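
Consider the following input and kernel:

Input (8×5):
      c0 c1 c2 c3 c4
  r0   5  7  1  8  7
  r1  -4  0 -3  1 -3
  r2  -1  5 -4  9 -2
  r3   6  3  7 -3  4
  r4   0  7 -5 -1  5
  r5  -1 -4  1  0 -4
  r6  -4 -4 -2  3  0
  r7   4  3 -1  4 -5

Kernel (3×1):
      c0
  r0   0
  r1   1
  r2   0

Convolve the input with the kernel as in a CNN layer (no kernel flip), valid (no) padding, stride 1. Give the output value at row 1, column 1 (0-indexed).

5

The receptive field on the input at this output position is [0 / 5 / 3]. Elementwise product with the kernel and sum: 5·1.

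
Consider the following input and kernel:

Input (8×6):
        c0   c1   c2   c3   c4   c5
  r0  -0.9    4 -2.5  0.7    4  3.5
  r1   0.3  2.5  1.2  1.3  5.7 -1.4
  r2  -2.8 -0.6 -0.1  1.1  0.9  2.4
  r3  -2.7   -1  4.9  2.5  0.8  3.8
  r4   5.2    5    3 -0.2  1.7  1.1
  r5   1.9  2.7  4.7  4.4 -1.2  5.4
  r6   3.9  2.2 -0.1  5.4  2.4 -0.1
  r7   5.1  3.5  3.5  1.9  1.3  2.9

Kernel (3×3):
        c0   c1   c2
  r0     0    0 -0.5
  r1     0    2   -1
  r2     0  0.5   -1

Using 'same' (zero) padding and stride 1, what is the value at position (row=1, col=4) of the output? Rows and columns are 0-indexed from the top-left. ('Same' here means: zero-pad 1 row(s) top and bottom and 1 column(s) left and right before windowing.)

The receptive field on the zero-padded input at this output position is [0.7 4 3.5 / 1.3 5.7 -1.4 / 1.1 0.9 2.4]. Elementwise product with the kernel and sum: 3.5·-0.5 + 5.7·2 + -1.4·-1 + 0.9·0.5 + 2.4·-1.

9.1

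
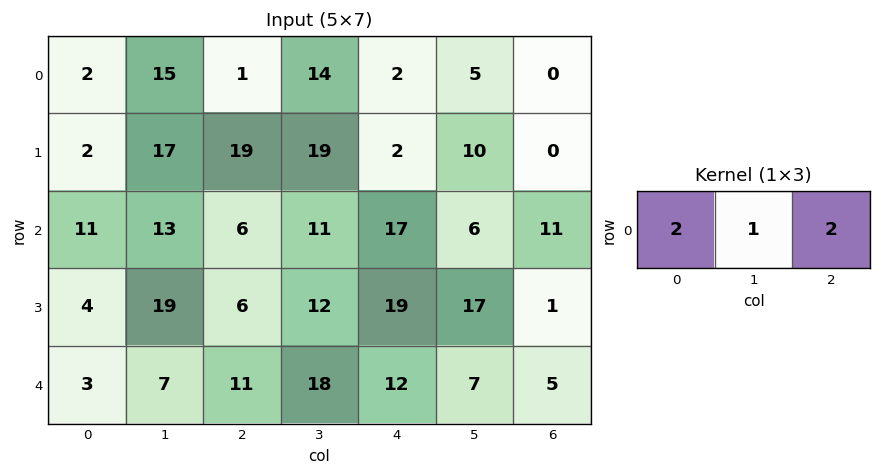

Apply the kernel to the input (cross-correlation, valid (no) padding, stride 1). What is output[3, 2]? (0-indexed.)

62

The receptive field on the input at this output position is [6 12 19]. Elementwise product with the kernel and sum: 6·2 + 12·1 + 19·2.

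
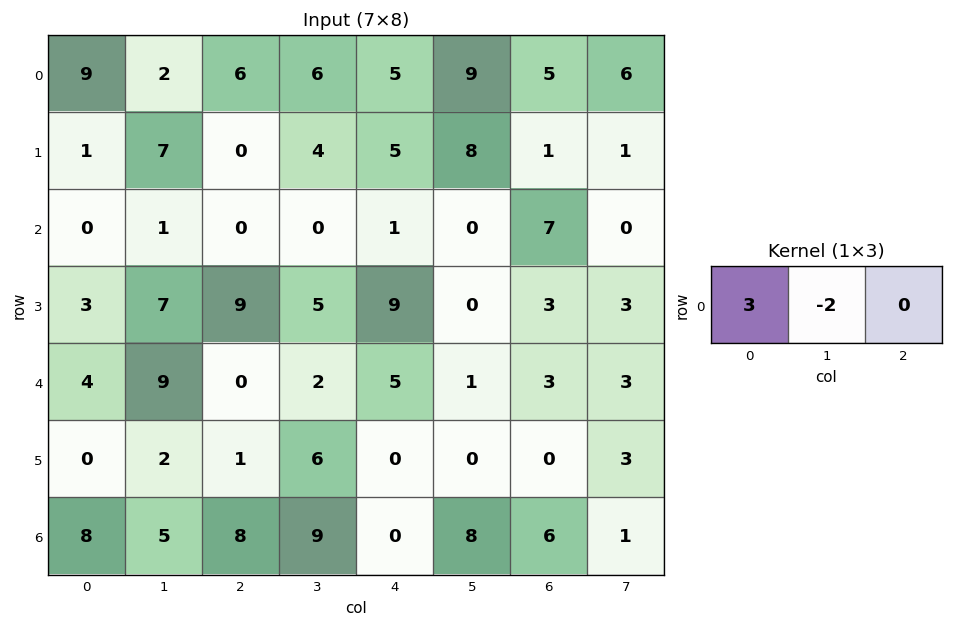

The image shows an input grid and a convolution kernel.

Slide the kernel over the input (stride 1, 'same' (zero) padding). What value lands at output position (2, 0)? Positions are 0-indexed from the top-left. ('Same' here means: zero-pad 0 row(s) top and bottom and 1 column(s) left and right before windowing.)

0

The receptive field on the zero-padded input at this output position is [0 0 1]. Elementwise product with the kernel and sum: 0·3 + 0·-2.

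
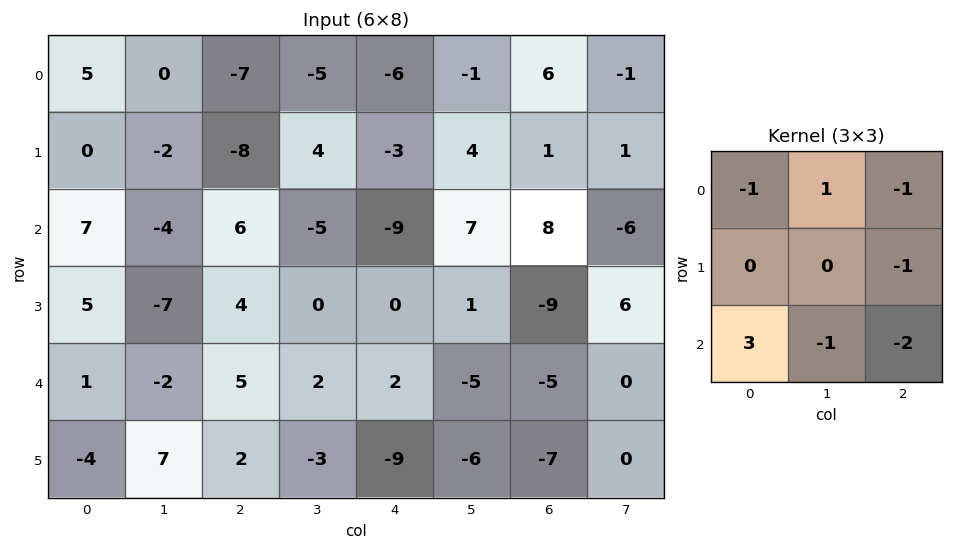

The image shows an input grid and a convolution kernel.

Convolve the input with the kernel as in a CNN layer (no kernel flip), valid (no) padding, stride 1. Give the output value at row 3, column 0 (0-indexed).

-44

The receptive field on the input at this output position is [5 -7 4 / 1 -2 5 / -4 7 2]. Elementwise product with the kernel and sum: 5·-1 + -7·1 + 4·-1 + 5·-1 + -4·3 + 7·-1 + 2·-2.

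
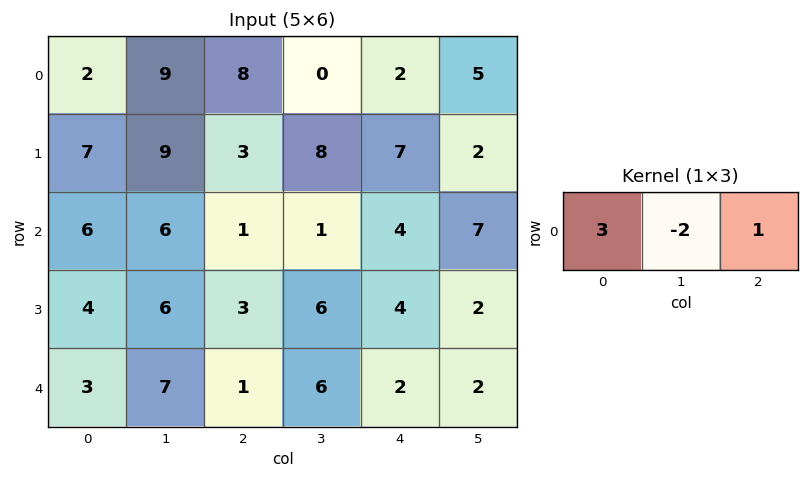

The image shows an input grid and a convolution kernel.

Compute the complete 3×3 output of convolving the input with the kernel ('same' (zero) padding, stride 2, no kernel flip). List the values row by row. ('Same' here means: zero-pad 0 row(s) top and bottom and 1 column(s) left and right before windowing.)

5 11 1
-6 17 2
1 25 16

Output[0,0]: The receptive field on the zero-padded input at this output position is [0 2 9]. Elementwise product with the kernel and sum: 0·3 + 2·-2 + 9·1.
Output[0,1]: The receptive field on the zero-padded input at this output position is [9 8 0]. Elementwise product with the kernel and sum: 9·3 + 8·-2 + 0·1.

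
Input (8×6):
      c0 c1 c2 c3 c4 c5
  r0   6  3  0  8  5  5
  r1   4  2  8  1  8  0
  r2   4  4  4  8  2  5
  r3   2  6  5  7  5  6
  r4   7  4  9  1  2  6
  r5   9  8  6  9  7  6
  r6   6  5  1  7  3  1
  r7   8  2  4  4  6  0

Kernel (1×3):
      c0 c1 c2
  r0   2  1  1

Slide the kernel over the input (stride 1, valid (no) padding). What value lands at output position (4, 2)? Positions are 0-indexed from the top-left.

21

The receptive field on the input at this output position is [9 1 2]. Elementwise product with the kernel and sum: 9·2 + 1·1 + 2·1.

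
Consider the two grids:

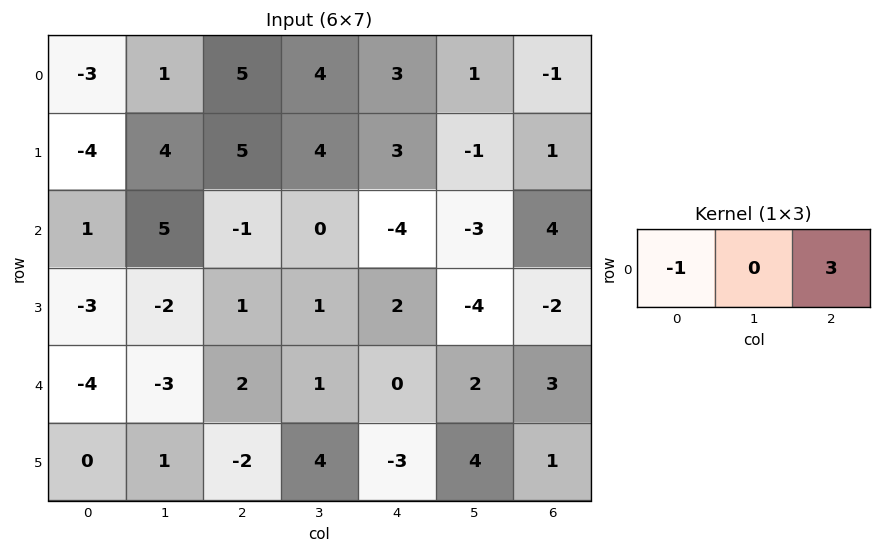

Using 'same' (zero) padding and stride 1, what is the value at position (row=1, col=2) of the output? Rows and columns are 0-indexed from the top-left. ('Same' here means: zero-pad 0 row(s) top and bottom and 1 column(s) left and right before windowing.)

The receptive field on the zero-padded input at this output position is [4 5 4]. Elementwise product with the kernel and sum: 4·-1 + 4·3.

8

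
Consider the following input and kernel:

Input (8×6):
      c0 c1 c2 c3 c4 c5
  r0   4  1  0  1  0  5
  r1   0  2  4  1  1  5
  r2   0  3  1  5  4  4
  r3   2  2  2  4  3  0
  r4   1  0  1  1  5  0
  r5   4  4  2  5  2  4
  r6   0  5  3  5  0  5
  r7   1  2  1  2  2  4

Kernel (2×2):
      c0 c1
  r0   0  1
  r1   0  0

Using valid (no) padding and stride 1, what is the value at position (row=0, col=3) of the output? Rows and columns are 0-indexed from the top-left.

0

The receptive field on the input at this output position is [1 0 / 1 1]. Elementwise product with the kernel and sum: 0·1.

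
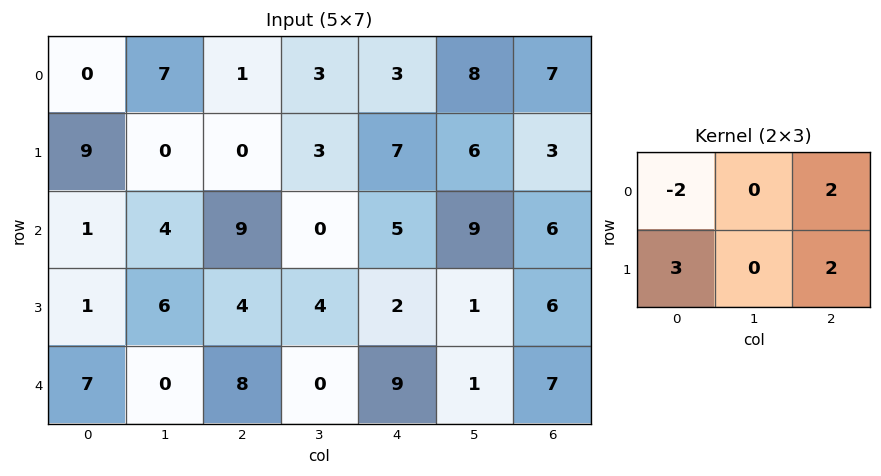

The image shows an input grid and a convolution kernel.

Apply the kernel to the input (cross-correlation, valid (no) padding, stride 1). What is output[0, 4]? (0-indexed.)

The receptive field on the input at this output position is [3 8 7 / 7 6 3]. Elementwise product with the kernel and sum: 3·-2 + 7·2 + 7·3 + 3·2.

35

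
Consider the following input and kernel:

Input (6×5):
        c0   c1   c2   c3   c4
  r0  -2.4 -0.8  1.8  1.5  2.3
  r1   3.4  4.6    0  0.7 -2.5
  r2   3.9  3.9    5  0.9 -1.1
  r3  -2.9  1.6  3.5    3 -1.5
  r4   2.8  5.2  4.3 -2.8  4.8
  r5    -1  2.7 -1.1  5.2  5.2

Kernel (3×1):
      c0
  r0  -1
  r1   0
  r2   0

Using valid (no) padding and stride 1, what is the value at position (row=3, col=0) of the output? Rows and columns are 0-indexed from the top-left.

2.9

The receptive field on the input at this output position is [-2.9 / 2.8 / -1]. Elementwise product with the kernel and sum: -2.9·-1.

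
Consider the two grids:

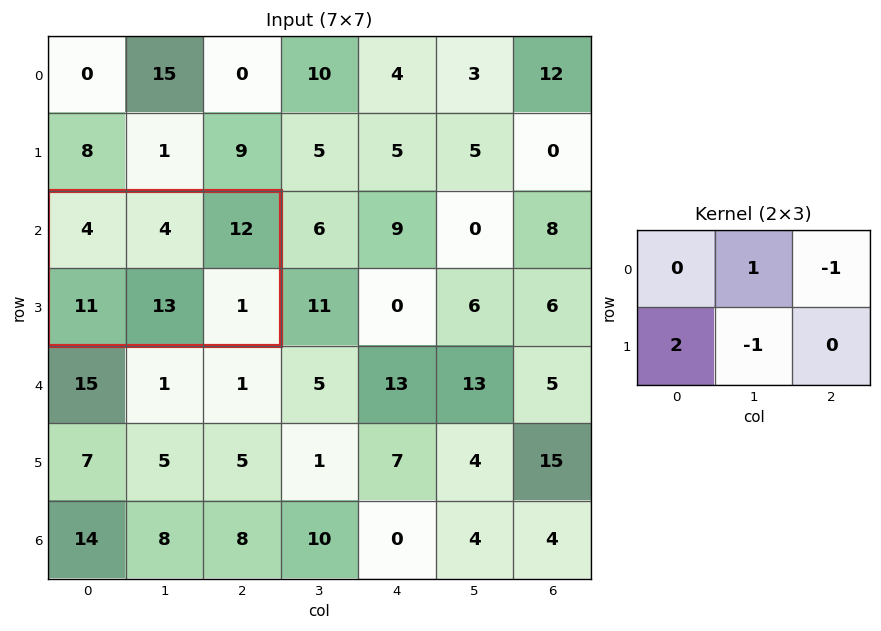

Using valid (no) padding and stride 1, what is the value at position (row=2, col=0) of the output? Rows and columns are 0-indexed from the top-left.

The receptive field on the input at this output position is [4 4 12 / 11 13 1]. Elementwise product with the kernel and sum: 4·1 + 12·-1 + 11·2 + 13·-1.

1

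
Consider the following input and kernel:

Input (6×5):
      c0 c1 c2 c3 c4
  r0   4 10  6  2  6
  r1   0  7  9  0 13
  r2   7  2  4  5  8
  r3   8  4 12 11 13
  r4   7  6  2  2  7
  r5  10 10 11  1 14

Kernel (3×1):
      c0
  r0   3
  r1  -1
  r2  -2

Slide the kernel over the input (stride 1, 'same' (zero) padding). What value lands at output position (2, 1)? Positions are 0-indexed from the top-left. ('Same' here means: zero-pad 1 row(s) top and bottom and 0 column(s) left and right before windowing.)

The receptive field on the zero-padded input at this output position is [7 / 2 / 4]. Elementwise product with the kernel and sum: 7·3 + 2·-1 + 4·-2.

11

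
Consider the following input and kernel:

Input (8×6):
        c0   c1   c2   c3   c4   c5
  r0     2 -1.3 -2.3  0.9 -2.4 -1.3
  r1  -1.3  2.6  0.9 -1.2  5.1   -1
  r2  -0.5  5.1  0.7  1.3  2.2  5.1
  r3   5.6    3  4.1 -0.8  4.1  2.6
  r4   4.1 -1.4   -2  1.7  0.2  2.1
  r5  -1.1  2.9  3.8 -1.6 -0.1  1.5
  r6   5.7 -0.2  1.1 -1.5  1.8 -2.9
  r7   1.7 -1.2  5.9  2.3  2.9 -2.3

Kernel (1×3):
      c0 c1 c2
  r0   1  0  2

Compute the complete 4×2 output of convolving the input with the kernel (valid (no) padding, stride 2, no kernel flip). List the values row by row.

Output[0,0]: The receptive field on the input at this output position is [2 -1.3 -2.3]. Elementwise product with the kernel and sum: 2·1 + -2.3·2.
Output[0,1]: The receptive field on the input at this output position is [-2.3 0.9 -2.4]. Elementwise product with the kernel and sum: -2.3·1 + -2.4·2.

-2.6 -7.1
0.9 5.1
0.1 -1.6
7.9 4.7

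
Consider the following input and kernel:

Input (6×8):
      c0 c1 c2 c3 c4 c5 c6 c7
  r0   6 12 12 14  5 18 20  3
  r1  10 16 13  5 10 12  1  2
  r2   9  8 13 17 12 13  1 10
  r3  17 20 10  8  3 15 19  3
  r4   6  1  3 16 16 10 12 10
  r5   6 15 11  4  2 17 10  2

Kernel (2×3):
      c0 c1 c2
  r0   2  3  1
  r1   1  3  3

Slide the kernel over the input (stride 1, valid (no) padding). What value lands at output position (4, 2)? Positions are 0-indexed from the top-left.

99

The receptive field on the input at this output position is [3 16 16 / 11 4 2]. Elementwise product with the kernel and sum: 3·2 + 16·3 + 16·1 + 11·1 + 4·3 + 2·3.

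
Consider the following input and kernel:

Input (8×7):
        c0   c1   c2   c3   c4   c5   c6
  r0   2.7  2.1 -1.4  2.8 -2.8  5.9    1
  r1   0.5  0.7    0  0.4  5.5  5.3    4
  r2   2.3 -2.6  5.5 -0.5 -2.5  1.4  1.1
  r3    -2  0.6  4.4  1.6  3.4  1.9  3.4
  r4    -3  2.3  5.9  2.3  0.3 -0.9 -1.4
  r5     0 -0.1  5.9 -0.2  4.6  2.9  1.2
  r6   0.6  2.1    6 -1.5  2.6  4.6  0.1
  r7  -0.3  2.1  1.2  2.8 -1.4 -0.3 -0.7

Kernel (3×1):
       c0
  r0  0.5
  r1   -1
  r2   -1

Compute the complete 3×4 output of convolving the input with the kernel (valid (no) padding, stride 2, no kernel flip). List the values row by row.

Output[0,0]: The receptive field on the input at this output position is [2.7 / 0.5 / 2.3]. Elementwise product with the kernel and sum: 2.7·0.5 + 0.5·-1 + 2.3·-1.

-1.45 -6.2 -4.4 -4.6
6.15 -7.55 -4.95 -1.45
-2.1 -8.95 -7.05 -2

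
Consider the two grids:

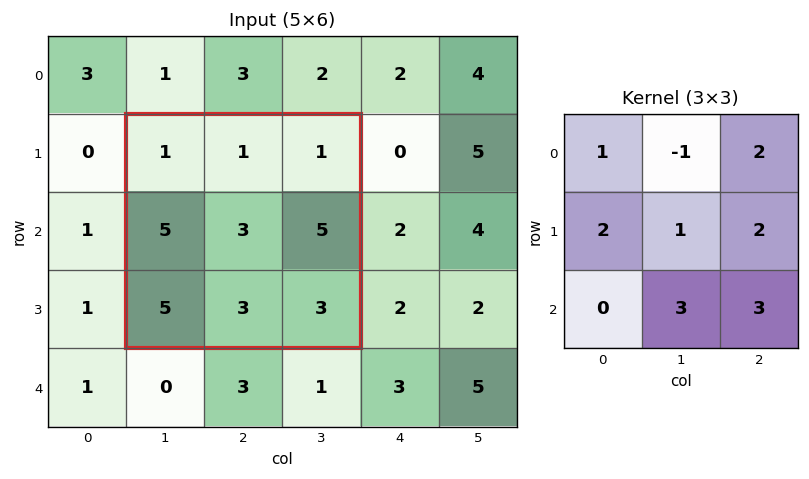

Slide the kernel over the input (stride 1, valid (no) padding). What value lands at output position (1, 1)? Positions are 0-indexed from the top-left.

43

The receptive field on the input at this output position is [1 1 1 / 5 3 5 / 5 3 3]. Elementwise product with the kernel and sum: 1·1 + 1·-1 + 1·2 + 5·2 + 3·1 + 5·2 + 3·3 + 3·3.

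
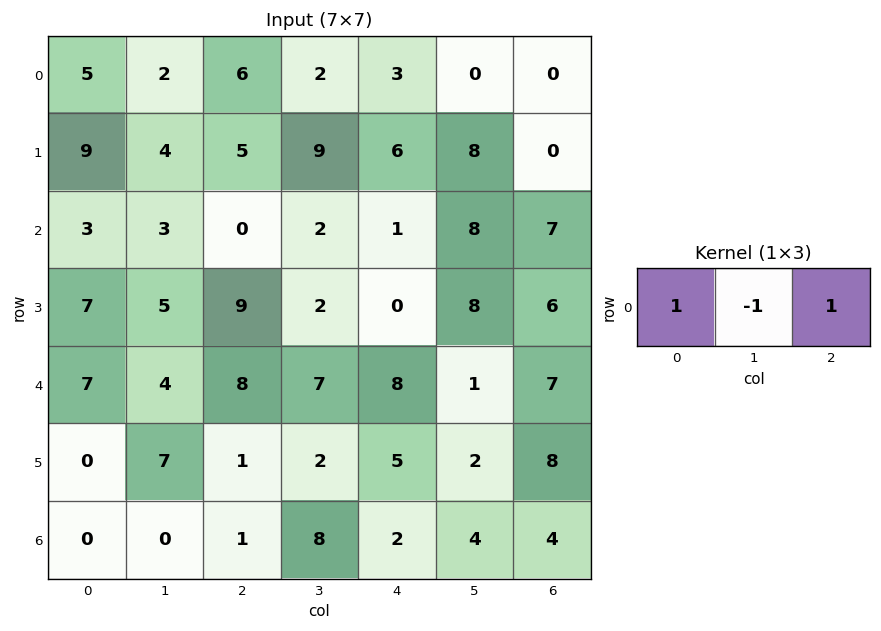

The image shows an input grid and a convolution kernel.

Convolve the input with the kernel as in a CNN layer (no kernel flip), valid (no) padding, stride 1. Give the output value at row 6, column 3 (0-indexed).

The receptive field on the input at this output position is [8 2 4]. Elementwise product with the kernel and sum: 8·1 + 2·-1 + 4·1.

10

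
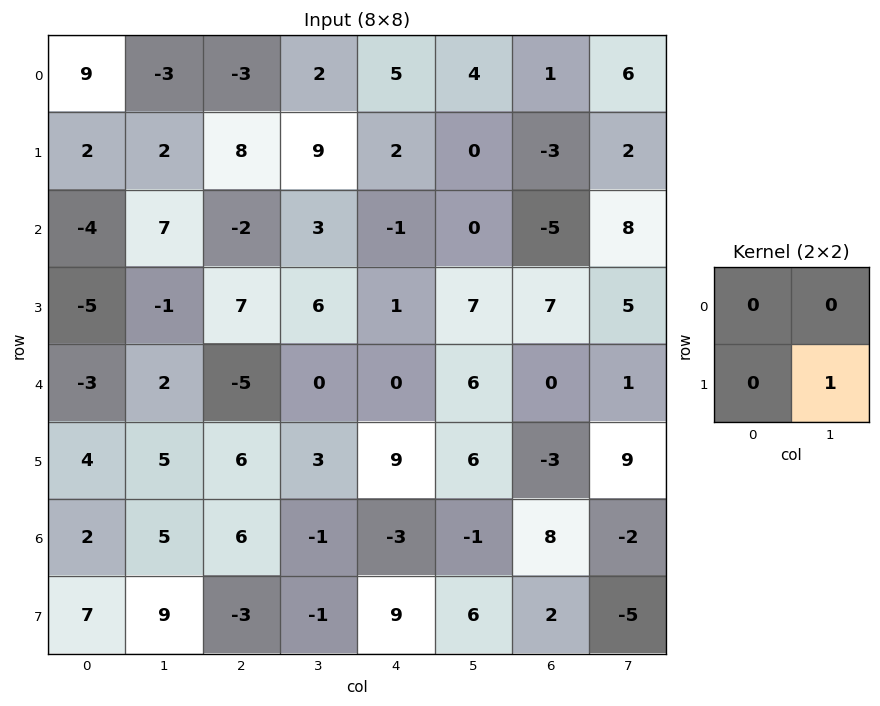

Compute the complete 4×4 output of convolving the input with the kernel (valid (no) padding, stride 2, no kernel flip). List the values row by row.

2 9 0 2
-1 6 7 5
5 3 6 9
9 -1 6 -5

Output[0,0]: The receptive field on the input at this output position is [9 -3 / 2 2]. Elementwise product with the kernel and sum: 2·1.
Output[0,1]: The receptive field on the input at this output position is [-3 2 / 8 9]. Elementwise product with the kernel and sum: 9·1.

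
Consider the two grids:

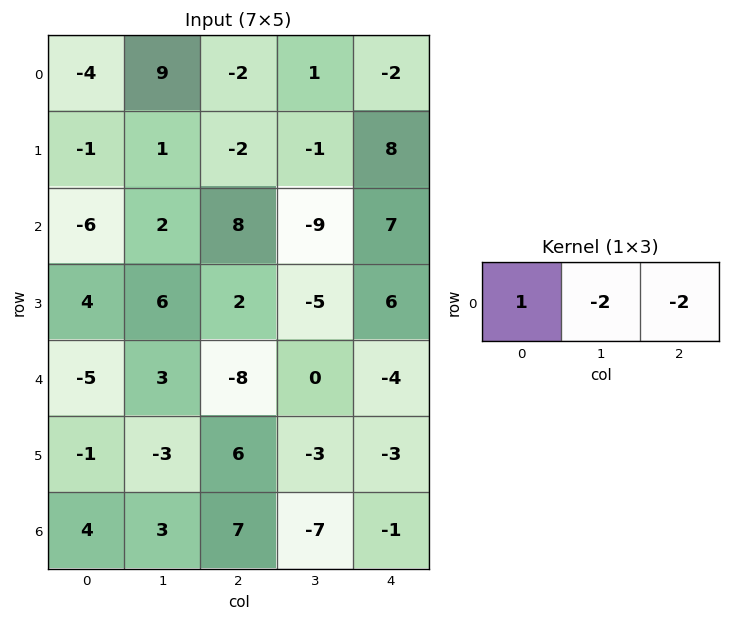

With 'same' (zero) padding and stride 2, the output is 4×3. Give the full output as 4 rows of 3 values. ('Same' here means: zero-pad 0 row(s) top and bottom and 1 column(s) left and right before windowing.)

Output[0,0]: The receptive field on the zero-padded input at this output position is [0 -4 9]. Elementwise product with the kernel and sum: 0·1 + -4·-2 + 9·-2.
Output[0,1]: The receptive field on the zero-padded input at this output position is [9 -2 1]. Elementwise product with the kernel and sum: 9·1 + -2·-2 + 1·-2.

-10 11 5
8 4 -23
4 19 8
-14 3 -5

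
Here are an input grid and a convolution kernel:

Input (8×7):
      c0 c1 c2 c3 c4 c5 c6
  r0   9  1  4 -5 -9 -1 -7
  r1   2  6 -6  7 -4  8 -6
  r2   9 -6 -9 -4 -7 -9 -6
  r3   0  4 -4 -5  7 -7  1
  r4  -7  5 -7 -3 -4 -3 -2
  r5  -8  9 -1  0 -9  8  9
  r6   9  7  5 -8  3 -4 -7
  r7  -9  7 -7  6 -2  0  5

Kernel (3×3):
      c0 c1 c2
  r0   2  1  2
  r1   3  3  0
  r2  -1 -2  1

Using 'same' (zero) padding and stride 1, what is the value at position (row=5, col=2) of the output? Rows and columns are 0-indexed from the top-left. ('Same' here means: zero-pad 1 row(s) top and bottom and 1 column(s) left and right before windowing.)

The receptive field on the zero-padded input at this output position is [5 -7 -3 / 9 -1 0 / 7 5 -8]. Elementwise product with the kernel and sum: 5·2 + -7·1 + -3·2 + 9·3 + -1·3 + 7·-1 + 5·-2 + -8·1.

-4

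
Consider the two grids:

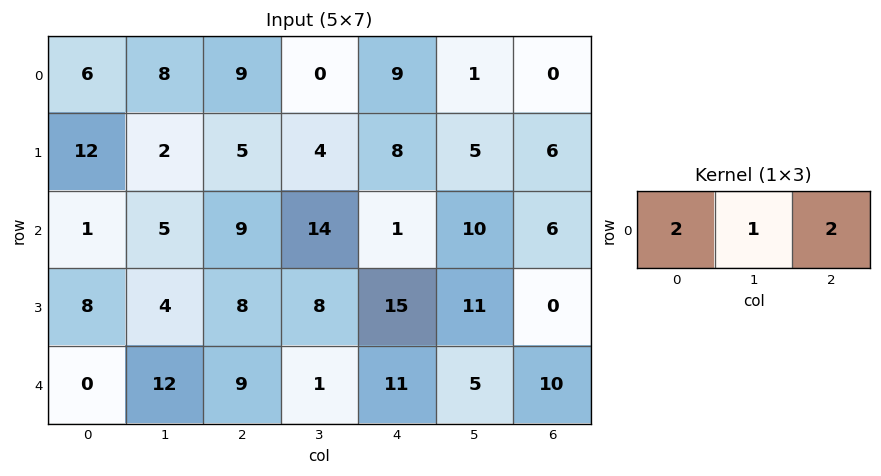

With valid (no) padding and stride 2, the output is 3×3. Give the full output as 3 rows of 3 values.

38 36 19
25 34 24
30 41 47

Output[0,0]: The receptive field on the input at this output position is [6 8 9]. Elementwise product with the kernel and sum: 6·2 + 8·1 + 9·2.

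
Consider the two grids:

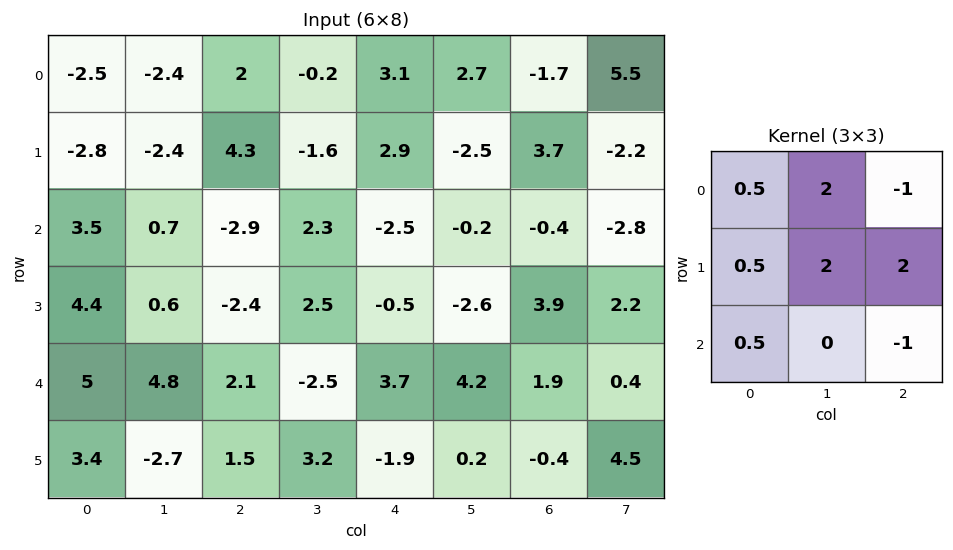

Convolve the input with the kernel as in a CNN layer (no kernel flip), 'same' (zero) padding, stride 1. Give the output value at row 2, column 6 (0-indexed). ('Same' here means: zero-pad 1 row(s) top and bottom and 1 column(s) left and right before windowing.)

The receptive field on the zero-padded input at this output position is [-2.5 3.7 -2.2 / -0.2 -0.4 -2.8 / -2.6 3.9 2.2]. Elementwise product with the kernel and sum: -2.5·0.5 + 3.7·2 + -2.2·-1 + -0.2·0.5 + -0.4·2 + -2.8·2 + -2.6·0.5 + 2.2·-1.

-1.65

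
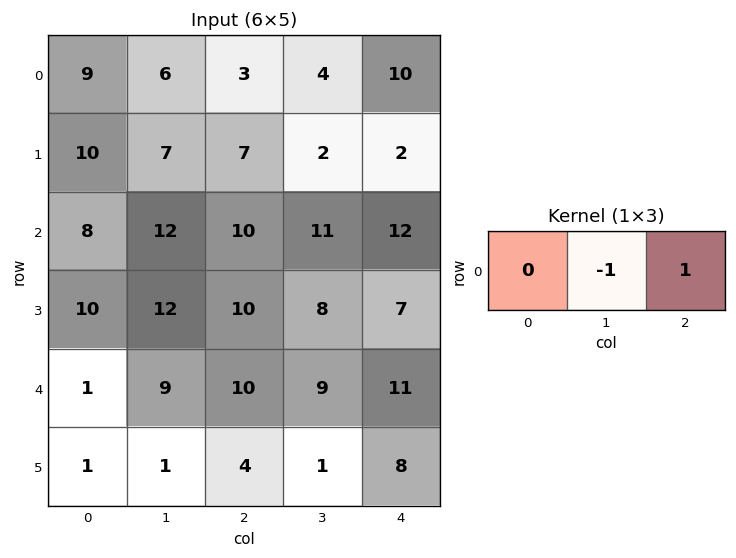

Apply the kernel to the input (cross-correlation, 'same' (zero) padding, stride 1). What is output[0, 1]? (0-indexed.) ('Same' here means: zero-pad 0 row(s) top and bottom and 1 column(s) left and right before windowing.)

-3

The receptive field on the zero-padded input at this output position is [9 6 3]. Elementwise product with the kernel and sum: 6·-1 + 3·1.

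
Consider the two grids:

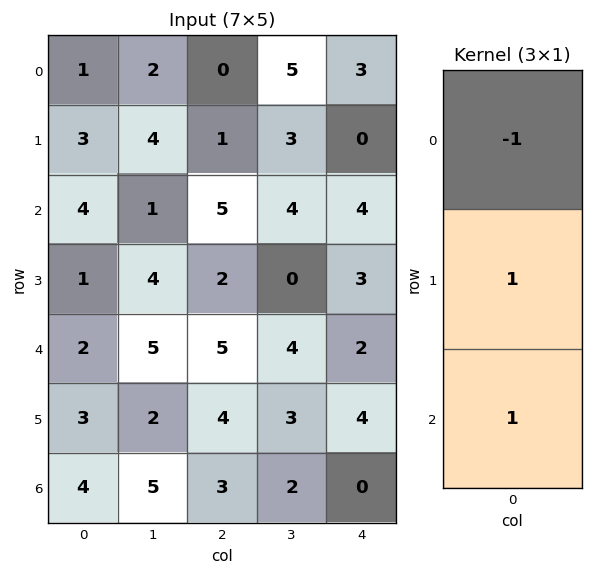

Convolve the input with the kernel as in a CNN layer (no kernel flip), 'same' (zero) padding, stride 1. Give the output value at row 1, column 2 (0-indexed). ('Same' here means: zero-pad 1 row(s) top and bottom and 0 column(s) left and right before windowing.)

6

The receptive field on the zero-padded input at this output position is [0 / 1 / 5]. Elementwise product with the kernel and sum: 0·-1 + 1·1 + 5·1.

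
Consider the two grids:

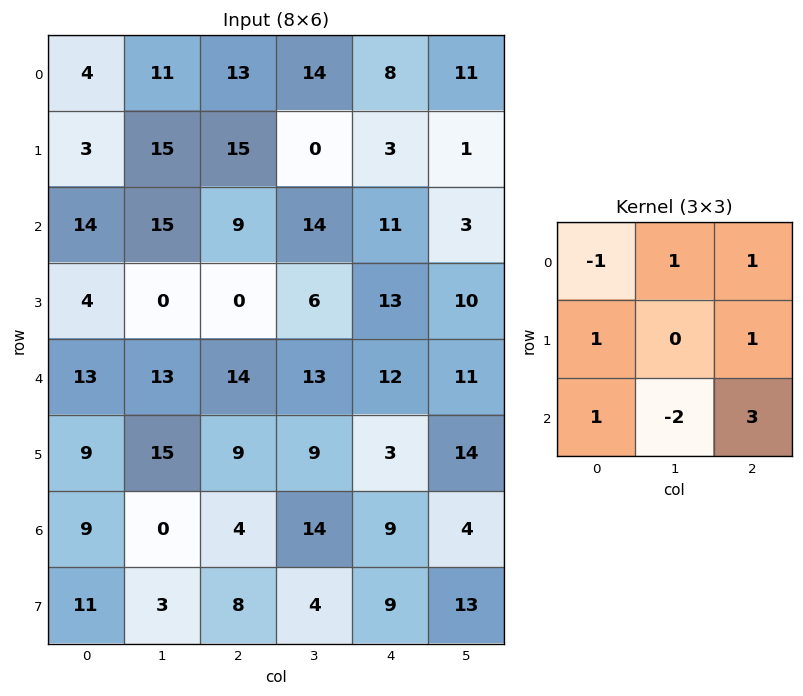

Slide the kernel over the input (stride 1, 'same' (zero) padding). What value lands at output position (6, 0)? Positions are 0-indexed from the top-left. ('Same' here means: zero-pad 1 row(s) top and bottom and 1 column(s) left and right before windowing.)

11

The receptive field on the zero-padded input at this output position is [0 9 15 / 0 9 0 / 0 11 3]. Elementwise product with the kernel and sum: 0·-1 + 9·1 + 15·1 + 0·1 + 0·1 + 0·1 + 11·-2 + 3·3.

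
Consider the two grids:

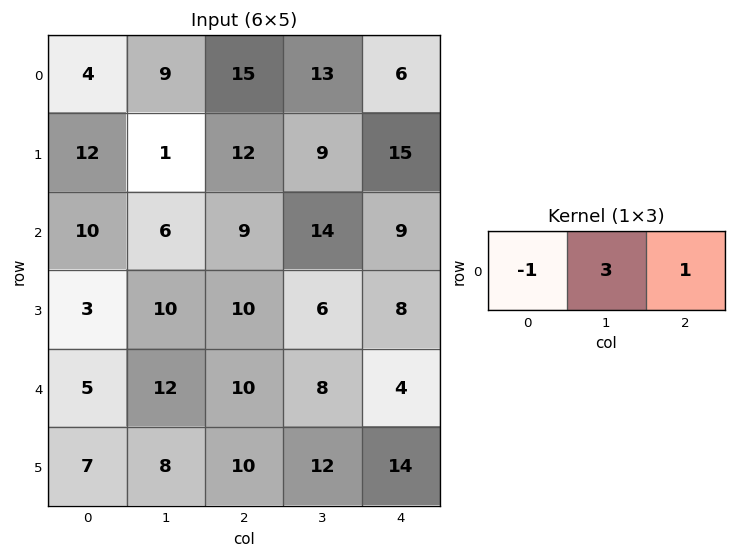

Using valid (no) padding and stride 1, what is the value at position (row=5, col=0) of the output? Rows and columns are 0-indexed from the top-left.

The receptive field on the input at this output position is [7 8 10]. Elementwise product with the kernel and sum: 7·-1 + 8·3 + 10·1.

27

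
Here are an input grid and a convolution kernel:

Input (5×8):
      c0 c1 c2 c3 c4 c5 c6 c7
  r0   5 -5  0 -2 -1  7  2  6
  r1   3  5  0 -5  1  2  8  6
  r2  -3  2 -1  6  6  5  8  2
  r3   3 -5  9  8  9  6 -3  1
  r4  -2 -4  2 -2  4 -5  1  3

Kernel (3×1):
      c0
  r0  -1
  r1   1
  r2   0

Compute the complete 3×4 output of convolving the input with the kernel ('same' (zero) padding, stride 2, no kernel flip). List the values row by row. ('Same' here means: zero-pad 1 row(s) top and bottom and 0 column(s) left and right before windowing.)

5 0 -1 2
-6 -1 5 0
-5 -7 -5 4

Output[0,0]: The receptive field on the zero-padded input at this output position is [0 / 5 / 3]. Elementwise product with the kernel and sum: 0·-1 + 5·1.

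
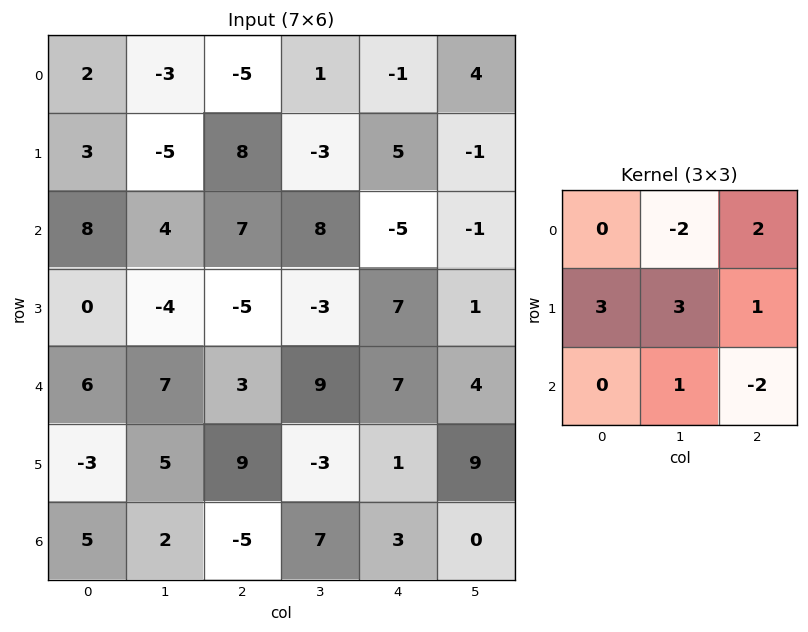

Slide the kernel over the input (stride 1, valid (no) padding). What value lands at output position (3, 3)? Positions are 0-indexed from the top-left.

23

The receptive field on the input at this output position is [-3 7 1 / 9 7 4 / -3 1 9]. Elementwise product with the kernel and sum: 7·-2 + 1·2 + 9·3 + 7·3 + 4·1 + 1·1 + 9·-2.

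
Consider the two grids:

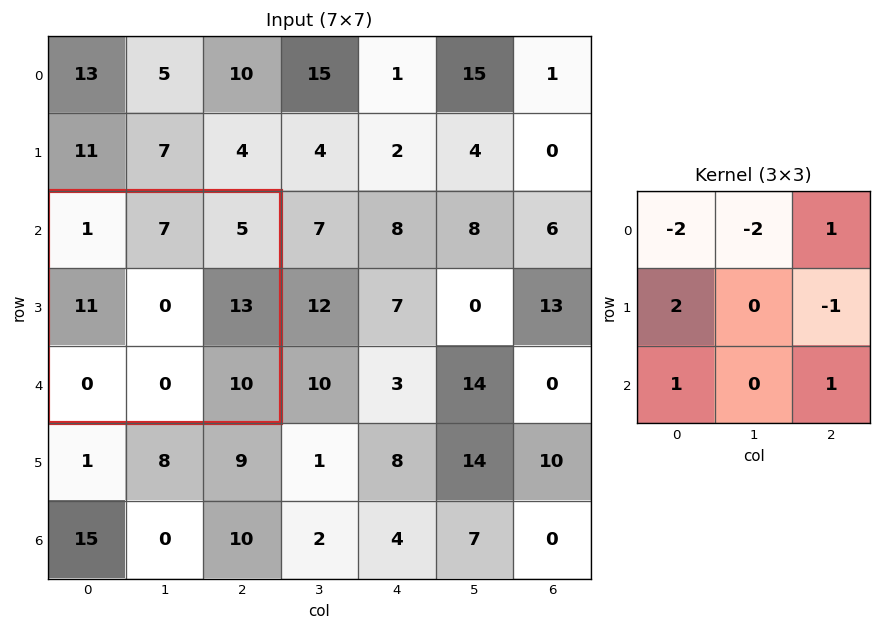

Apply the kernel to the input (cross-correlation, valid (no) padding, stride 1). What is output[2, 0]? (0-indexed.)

8

The receptive field on the input at this output position is [1 7 5 / 11 0 13 / 0 0 10]. Elementwise product with the kernel and sum: 1·-2 + 7·-2 + 5·1 + 11·2 + 13·-1 + 0·1 + 10·1.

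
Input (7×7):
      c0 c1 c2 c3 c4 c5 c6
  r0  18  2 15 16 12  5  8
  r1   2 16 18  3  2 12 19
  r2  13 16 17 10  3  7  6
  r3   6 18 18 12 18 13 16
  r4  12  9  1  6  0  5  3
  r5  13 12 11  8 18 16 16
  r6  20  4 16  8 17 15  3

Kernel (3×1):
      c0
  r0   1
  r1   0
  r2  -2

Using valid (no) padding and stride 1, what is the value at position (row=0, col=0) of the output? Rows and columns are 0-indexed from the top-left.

The receptive field on the input at this output position is [18 / 2 / 13]. Elementwise product with the kernel and sum: 18·1 + 13·-2.

-8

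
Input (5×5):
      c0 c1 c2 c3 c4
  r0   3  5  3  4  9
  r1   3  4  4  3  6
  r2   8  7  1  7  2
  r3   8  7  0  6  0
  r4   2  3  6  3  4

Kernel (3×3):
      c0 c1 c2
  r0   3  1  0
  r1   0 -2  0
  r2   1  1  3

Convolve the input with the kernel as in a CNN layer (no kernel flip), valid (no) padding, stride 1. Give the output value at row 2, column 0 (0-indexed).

40

The receptive field on the input at this output position is [8 7 1 / 8 7 0 / 2 3 6]. Elementwise product with the kernel and sum: 8·3 + 7·1 + 7·-2 + 2·1 + 3·1 + 6·3.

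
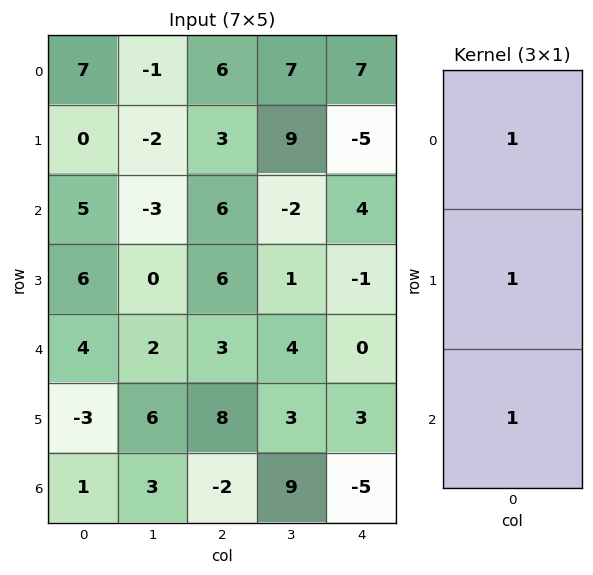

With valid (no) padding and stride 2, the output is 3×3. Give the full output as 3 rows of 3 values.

Output[0,0]: The receptive field on the input at this output position is [7 / 0 / 5]. Elementwise product with the kernel and sum: 7·1 + 0·1 + 5·1.
Output[0,1]: The receptive field on the input at this output position is [6 / 3 / 6]. Elementwise product with the kernel and sum: 6·1 + 3·1 + 6·1.

12 15 6
15 15 3
2 9 -2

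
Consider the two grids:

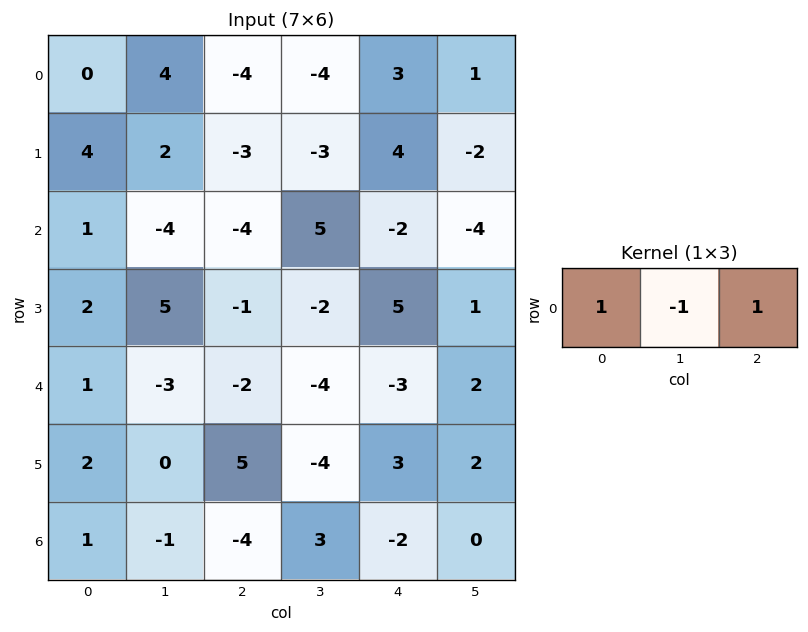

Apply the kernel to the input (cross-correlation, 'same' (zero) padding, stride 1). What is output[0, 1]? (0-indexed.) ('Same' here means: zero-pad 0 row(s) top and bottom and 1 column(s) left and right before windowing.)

-8

The receptive field on the zero-padded input at this output position is [0 4 -4]. Elementwise product with the kernel and sum: 0·1 + 4·-1 + -4·1.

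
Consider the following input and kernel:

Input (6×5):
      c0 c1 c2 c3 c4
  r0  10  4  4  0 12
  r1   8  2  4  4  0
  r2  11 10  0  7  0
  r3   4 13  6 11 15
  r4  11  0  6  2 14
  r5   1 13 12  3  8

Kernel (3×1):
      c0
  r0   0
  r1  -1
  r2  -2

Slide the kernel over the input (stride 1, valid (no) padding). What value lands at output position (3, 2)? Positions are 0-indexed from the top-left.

The receptive field on the input at this output position is [6 / 6 / 12]. Elementwise product with the kernel and sum: 6·-1 + 12·-2.

-30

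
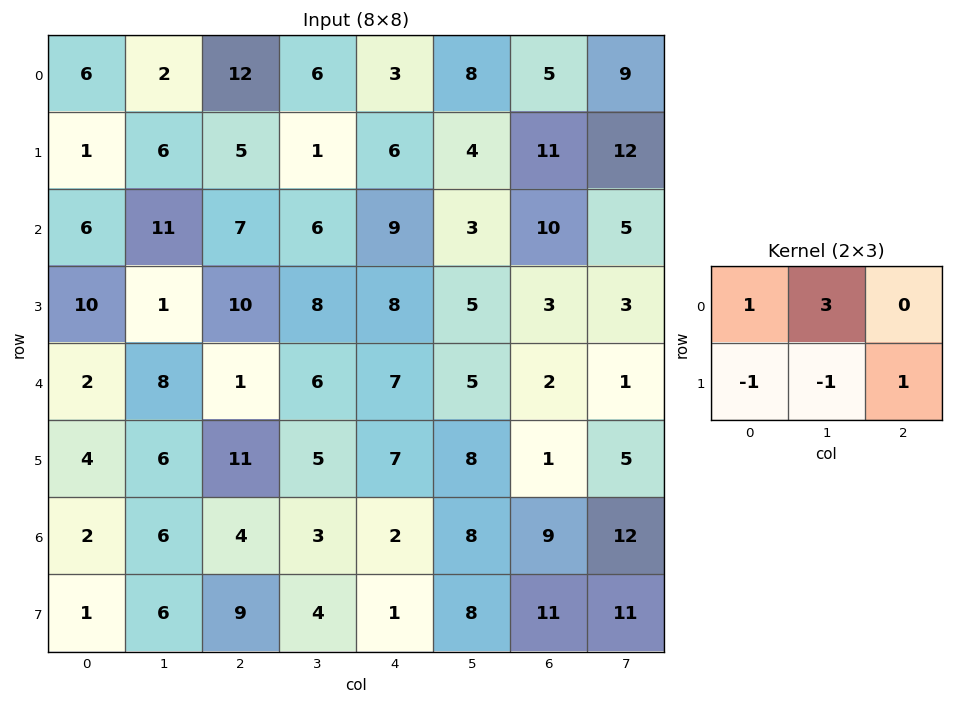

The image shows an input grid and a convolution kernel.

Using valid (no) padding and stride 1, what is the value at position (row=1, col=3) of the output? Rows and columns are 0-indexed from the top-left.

The receptive field on the input at this output position is [1 6 4 / 6 9 3]. Elementwise product with the kernel and sum: 1·1 + 6·3 + 6·-1 + 9·-1 + 3·1.

7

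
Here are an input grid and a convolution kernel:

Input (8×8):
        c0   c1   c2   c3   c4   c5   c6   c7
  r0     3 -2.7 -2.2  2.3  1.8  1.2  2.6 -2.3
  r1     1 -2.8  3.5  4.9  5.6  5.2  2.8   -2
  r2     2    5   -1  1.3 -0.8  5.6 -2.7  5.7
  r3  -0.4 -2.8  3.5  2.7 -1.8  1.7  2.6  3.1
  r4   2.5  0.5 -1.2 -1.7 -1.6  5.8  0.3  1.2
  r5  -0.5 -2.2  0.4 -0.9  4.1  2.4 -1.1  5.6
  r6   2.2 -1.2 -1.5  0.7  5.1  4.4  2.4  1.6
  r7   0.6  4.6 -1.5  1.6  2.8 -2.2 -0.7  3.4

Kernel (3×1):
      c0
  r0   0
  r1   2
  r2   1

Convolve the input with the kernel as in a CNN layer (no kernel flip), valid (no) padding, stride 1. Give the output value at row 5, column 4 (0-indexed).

13

The receptive field on the input at this output position is [4.1 / 5.1 / 2.8]. Elementwise product with the kernel and sum: 5.1·2 + 2.8·1.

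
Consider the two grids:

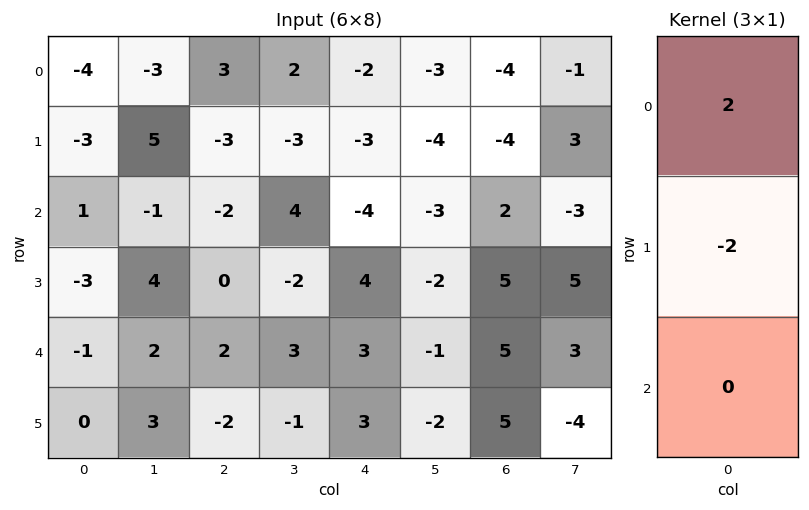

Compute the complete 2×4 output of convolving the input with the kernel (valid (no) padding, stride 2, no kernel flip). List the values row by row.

Output[0,0]: The receptive field on the input at this output position is [-4 / -3 / 1]. Elementwise product with the kernel and sum: -4·2 + -3·-2.

-2 12 2 0
8 -4 -16 -6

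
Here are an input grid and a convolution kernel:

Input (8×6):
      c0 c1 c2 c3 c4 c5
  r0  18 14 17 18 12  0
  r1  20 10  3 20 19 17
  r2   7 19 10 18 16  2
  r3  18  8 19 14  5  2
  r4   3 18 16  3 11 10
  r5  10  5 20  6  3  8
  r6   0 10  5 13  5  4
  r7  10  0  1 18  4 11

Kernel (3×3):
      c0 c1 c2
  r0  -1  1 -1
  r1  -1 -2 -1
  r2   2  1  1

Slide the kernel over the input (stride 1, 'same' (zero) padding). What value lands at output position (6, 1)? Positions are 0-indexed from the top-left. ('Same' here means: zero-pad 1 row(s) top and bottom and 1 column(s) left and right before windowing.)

-29

The receptive field on the zero-padded input at this output position is [10 5 20 / 0 10 5 / 10 0 1]. Elementwise product with the kernel and sum: 10·-1 + 5·1 + 20·-1 + 0·-1 + 10·-2 + 5·-1 + 10·2 + 0·1 + 1·1.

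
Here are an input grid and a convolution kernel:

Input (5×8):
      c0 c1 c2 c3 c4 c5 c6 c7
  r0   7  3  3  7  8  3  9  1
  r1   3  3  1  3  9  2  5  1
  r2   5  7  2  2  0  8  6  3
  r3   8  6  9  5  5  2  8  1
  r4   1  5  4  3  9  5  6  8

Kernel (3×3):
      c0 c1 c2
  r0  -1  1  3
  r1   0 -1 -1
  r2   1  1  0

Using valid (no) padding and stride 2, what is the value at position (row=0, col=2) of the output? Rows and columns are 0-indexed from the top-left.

23

The receptive field on the input at this output position is [8 3 9 / 9 2 5 / 0 8 6]. Elementwise product with the kernel and sum: 8·-1 + 3·1 + 9·3 + 2·-1 + 5·-1 + 0·1 + 8·1.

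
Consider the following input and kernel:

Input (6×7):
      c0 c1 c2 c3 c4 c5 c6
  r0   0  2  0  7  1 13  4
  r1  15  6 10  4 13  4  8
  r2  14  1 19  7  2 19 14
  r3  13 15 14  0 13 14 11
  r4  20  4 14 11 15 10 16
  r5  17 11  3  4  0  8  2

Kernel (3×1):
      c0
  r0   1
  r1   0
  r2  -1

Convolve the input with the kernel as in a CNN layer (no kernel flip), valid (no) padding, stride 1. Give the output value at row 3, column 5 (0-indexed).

6

The receptive field on the input at this output position is [14 / 10 / 8]. Elementwise product with the kernel and sum: 14·1 + 8·-1.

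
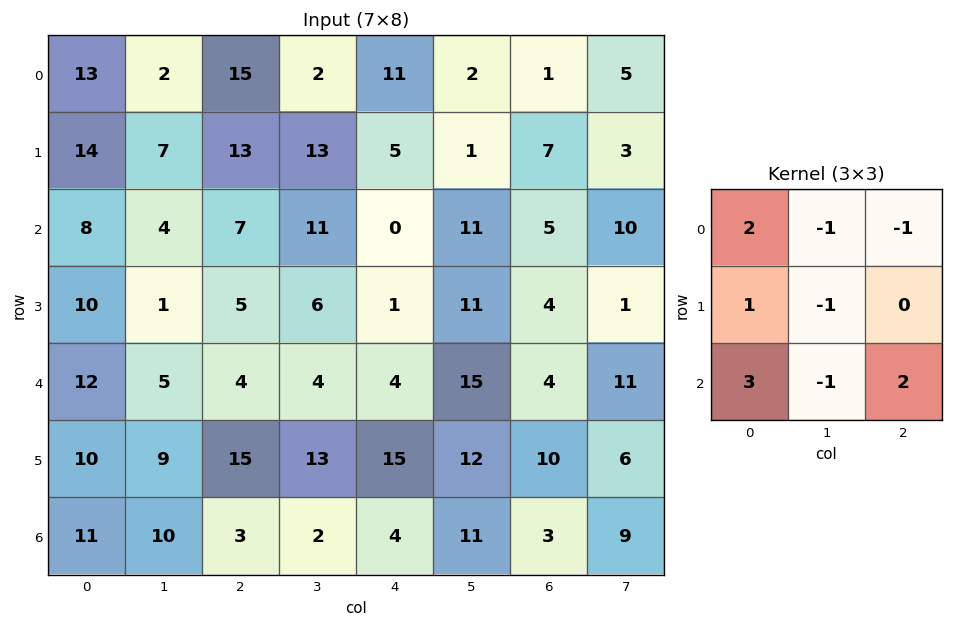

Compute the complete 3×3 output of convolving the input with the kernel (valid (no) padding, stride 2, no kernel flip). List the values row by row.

Output[0,0]: The receptive field on the input at this output position is [13 2 15 / 14 7 13 / 8 4 7]. Elementwise product with the kernel and sum: 13·2 + 2·-1 + 15·-1 + 14·1 + 7·-1 + 8·3 + 4·-1 + 7·2.

50 27 22
53 18 -21
45 17 -1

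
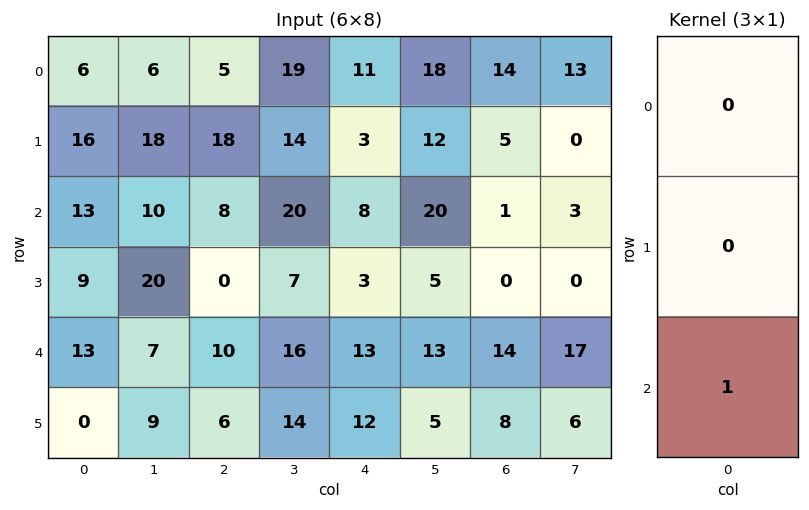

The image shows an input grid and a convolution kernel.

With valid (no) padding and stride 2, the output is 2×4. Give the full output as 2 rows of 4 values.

13 8 8 1
13 10 13 14

Output[0,0]: The receptive field on the input at this output position is [6 / 16 / 13]. Elementwise product with the kernel and sum: 13·1.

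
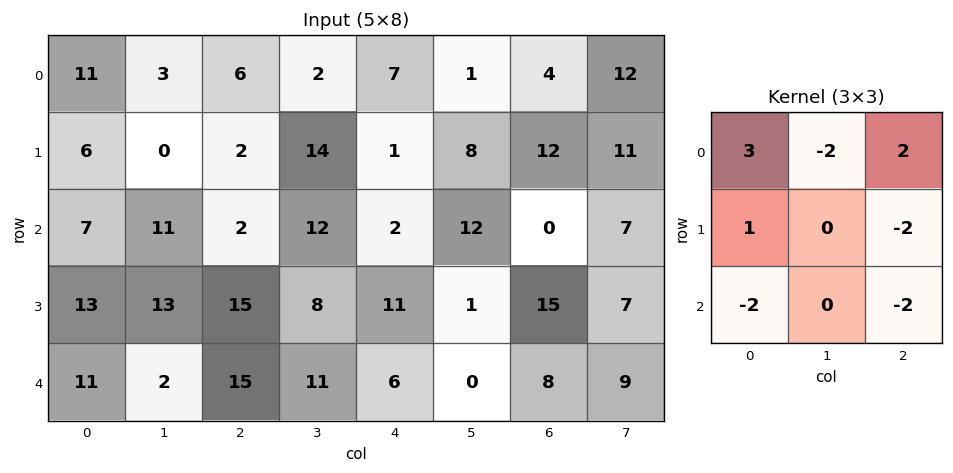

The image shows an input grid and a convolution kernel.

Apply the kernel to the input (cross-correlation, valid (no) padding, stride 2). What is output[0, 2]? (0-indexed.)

0

The receptive field on the input at this output position is [7 1 4 / 1 8 12 / 2 12 0]. Elementwise product with the kernel and sum: 7·3 + 1·-2 + 4·2 + 1·1 + 12·-2 + 2·-2 + 0·-2.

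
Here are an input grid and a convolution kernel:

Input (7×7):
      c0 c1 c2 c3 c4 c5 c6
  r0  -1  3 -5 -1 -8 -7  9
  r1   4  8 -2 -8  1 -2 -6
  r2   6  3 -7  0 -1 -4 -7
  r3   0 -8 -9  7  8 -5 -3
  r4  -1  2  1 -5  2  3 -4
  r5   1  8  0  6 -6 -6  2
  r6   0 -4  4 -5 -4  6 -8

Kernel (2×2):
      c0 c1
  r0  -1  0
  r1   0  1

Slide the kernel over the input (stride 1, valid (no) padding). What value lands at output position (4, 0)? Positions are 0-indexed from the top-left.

The receptive field on the input at this output position is [-1 2 / 1 8]. Elementwise product with the kernel and sum: -1·-1 + 8·1.

9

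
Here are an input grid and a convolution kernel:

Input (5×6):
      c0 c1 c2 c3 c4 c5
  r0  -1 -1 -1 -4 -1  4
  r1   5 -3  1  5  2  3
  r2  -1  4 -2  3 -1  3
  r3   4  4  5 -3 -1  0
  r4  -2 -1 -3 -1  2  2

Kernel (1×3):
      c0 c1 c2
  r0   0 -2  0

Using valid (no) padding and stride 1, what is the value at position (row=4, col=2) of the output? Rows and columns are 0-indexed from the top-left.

2

The receptive field on the input at this output position is [-3 -1 2]. Elementwise product with the kernel and sum: -1·-2.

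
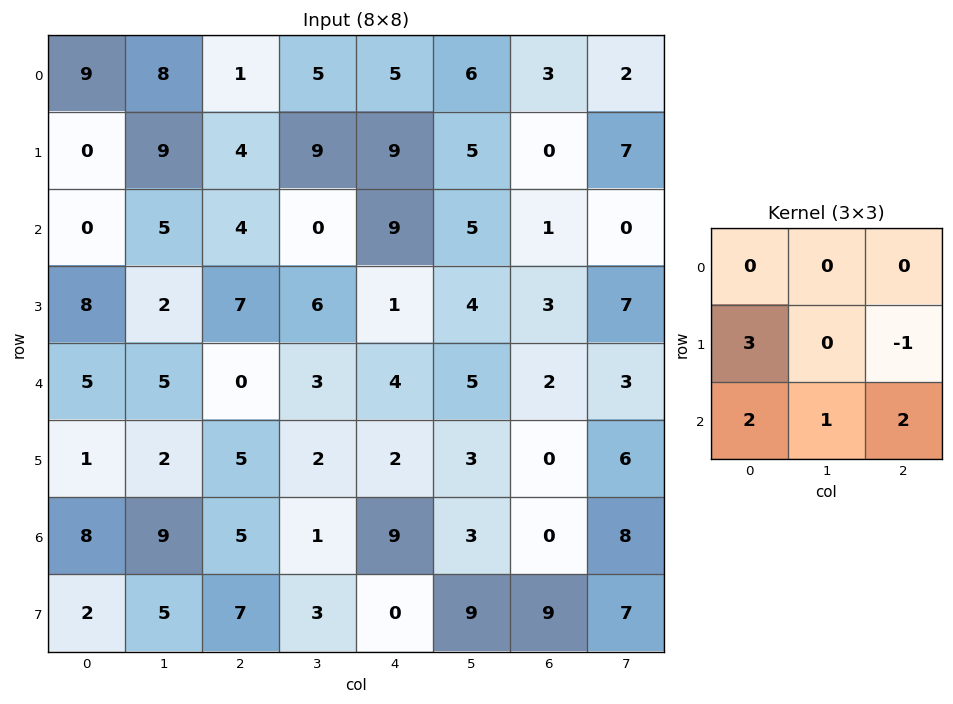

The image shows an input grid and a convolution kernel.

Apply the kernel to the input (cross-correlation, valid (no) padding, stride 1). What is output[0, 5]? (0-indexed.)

19

The receptive field on the input at this output position is [6 3 2 / 5 0 7 / 5 1 0]. Elementwise product with the kernel and sum: 5·3 + 7·-1 + 5·2 + 1·1 + 0·2.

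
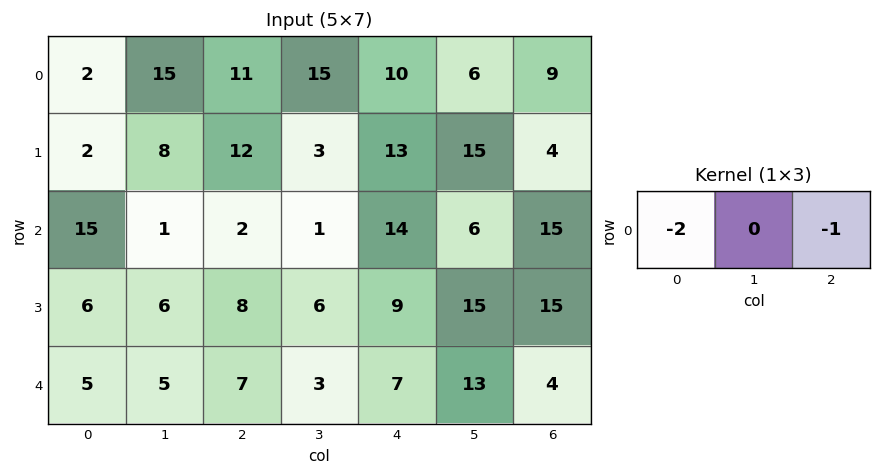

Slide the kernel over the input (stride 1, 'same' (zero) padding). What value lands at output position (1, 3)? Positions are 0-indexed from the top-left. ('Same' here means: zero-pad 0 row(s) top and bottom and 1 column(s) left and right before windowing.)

-37

The receptive field on the zero-padded input at this output position is [12 3 13]. Elementwise product with the kernel and sum: 12·-2 + 13·-1.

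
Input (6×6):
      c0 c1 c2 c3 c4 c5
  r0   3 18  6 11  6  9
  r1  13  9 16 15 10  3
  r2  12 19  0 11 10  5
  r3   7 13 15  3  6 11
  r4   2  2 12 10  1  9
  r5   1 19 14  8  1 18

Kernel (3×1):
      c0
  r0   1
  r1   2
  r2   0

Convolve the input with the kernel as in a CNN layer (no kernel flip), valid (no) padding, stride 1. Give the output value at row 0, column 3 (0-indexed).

The receptive field on the input at this output position is [11 / 15 / 11]. Elementwise product with the kernel and sum: 11·1 + 15·2.

41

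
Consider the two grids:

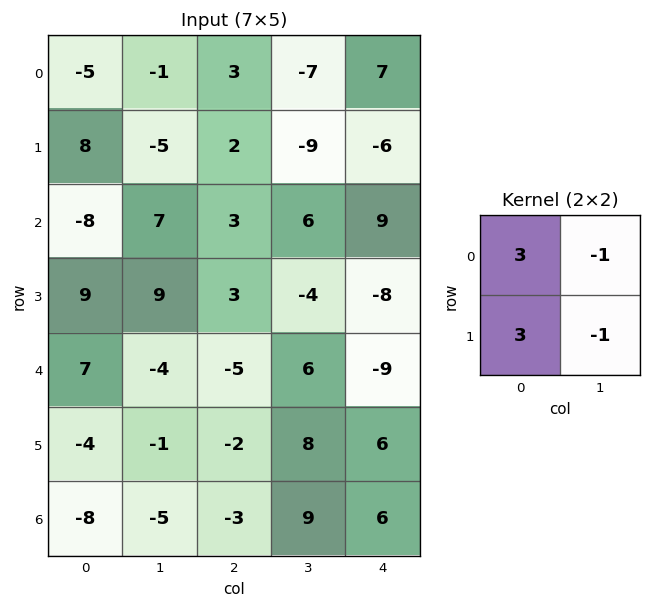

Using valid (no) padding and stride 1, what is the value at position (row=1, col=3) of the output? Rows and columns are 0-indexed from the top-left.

-12

The receptive field on the input at this output position is [-9 -6 / 6 9]. Elementwise product with the kernel and sum: -9·3 + -6·-1 + 6·3 + 9·-1.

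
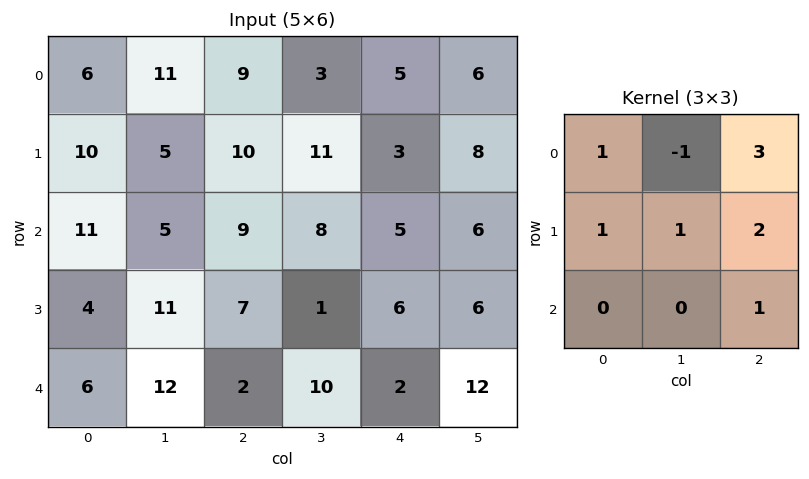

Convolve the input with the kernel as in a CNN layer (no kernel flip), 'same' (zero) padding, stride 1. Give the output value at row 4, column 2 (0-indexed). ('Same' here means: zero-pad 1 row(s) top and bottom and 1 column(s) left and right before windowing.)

41

The receptive field on the zero-padded input at this output position is [11 7 1 / 12 2 10 / 0 0 0]. Elementwise product with the kernel and sum: 11·1 + 7·-1 + 1·3 + 12·1 + 2·1 + 10·2 + 0·1.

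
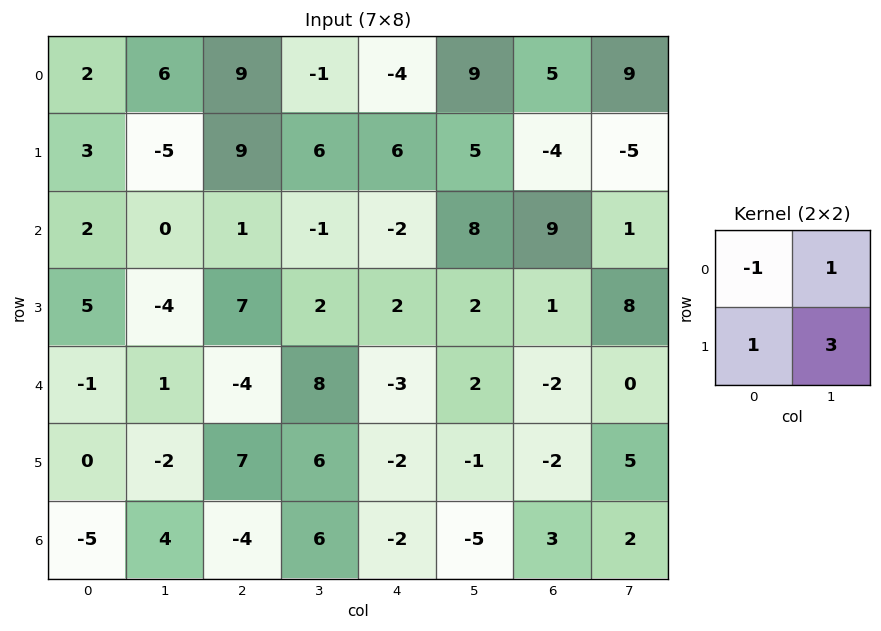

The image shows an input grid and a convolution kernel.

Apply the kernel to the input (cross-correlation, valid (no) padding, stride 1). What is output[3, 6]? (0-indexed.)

5

The receptive field on the input at this output position is [1 8 / -2 0]. Elementwise product with the kernel and sum: 1·-1 + 8·1 + -2·1 + 0·3.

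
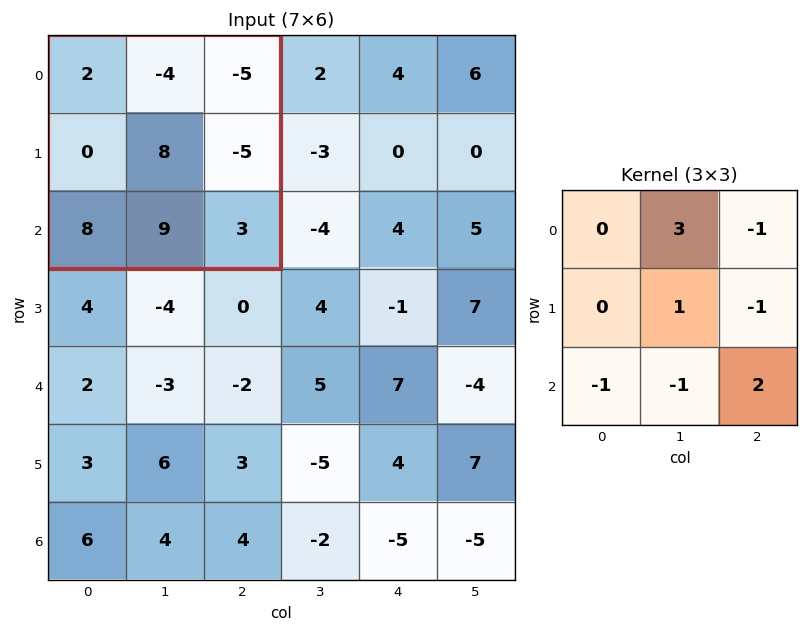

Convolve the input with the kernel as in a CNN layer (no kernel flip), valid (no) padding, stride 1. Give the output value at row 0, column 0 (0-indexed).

The receptive field on the input at this output position is [2 -4 -5 / 0 8 -5 / 8 9 3]. Elementwise product with the kernel and sum: -4·3 + -5·-1 + 8·1 + -5·-1 + 8·-1 + 9·-1 + 3·2.

-5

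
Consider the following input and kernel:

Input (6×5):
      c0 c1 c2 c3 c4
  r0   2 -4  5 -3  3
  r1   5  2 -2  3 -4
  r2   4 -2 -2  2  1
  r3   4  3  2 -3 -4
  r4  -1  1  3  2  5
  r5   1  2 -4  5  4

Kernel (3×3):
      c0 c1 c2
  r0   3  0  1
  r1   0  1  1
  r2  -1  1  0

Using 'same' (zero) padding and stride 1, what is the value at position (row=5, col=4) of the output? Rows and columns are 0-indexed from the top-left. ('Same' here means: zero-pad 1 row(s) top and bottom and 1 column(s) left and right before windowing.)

10

The receptive field on the zero-padded input at this output position is [2 5 0 / 5 4 0 / 0 0 0]. Elementwise product with the kernel and sum: 2·3 + 0·1 + 4·1 + 0·1 + 0·-1 + 0·1.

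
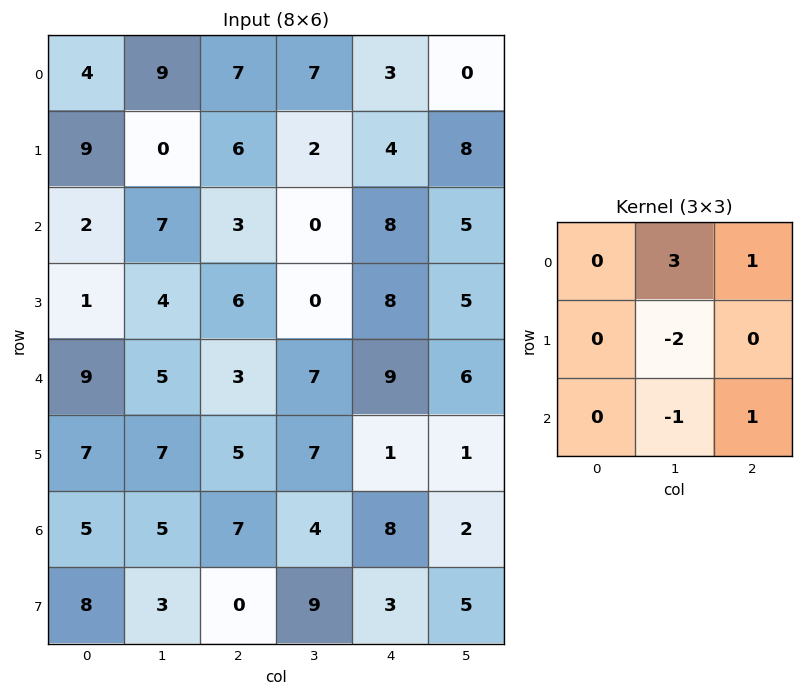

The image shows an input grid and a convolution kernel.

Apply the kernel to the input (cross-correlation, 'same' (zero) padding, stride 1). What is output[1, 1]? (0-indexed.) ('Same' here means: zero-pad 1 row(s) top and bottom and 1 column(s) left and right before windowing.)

The receptive field on the zero-padded input at this output position is [4 9 7 / 9 0 6 / 2 7 3]. Elementwise product with the kernel and sum: 9·3 + 7·1 + 0·-2 + 7·-1 + 3·1.

30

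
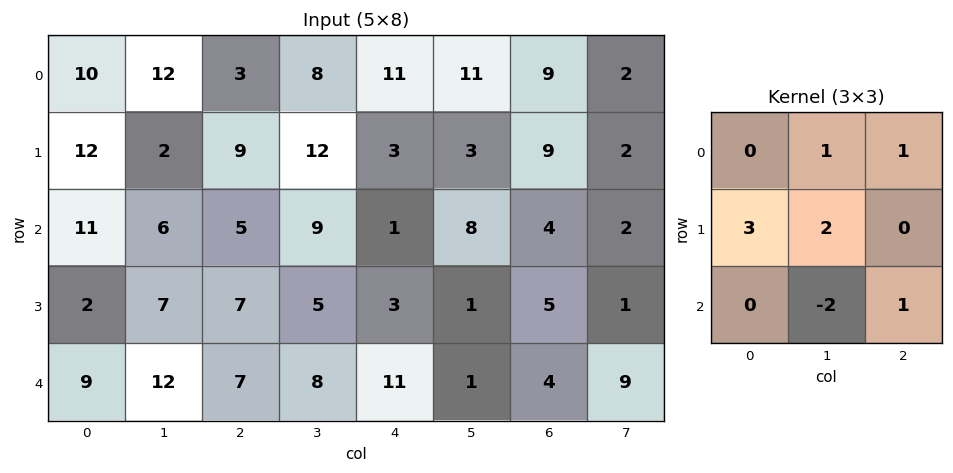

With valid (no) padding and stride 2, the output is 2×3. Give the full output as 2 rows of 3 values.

48 53 23
14 36 25

Output[0,0]: The receptive field on the input at this output position is [10 12 3 / 12 2 9 / 11 6 5]. Elementwise product with the kernel and sum: 12·1 + 3·1 + 12·3 + 2·2 + 6·-2 + 5·1.
Output[0,1]: The receptive field on the input at this output position is [3 8 11 / 9 12 3 / 5 9 1]. Elementwise product with the kernel and sum: 8·1 + 11·1 + 9·3 + 12·2 + 9·-2 + 1·1.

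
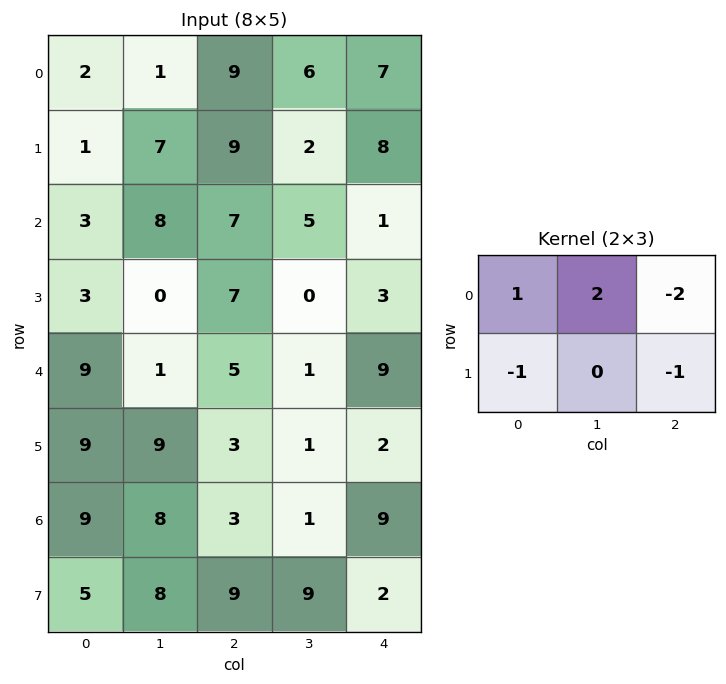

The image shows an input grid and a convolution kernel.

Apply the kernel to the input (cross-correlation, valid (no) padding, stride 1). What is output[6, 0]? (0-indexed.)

The receptive field on the input at this output position is [9 8 3 / 5 8 9]. Elementwise product with the kernel and sum: 9·1 + 8·2 + 3·-2 + 5·-1 + 9·-1.

5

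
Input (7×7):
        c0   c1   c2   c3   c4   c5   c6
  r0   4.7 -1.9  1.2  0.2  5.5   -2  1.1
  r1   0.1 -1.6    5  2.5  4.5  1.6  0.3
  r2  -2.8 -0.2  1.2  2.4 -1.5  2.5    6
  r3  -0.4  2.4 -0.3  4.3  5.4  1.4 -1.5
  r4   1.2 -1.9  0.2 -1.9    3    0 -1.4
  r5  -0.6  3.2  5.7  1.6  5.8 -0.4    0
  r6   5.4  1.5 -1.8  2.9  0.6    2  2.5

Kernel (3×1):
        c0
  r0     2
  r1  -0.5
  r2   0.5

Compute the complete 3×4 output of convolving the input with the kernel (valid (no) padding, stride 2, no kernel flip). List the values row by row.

7.95 0.5 8 5.05
-4.8 2.65 -4.2 12.05
5.4 -3.35 3.4 -1.55

Output[0,0]: The receptive field on the input at this output position is [4.7 / 0.1 / -2.8]. Elementwise product with the kernel and sum: 4.7·2 + 0.1·-0.5 + -2.8·0.5.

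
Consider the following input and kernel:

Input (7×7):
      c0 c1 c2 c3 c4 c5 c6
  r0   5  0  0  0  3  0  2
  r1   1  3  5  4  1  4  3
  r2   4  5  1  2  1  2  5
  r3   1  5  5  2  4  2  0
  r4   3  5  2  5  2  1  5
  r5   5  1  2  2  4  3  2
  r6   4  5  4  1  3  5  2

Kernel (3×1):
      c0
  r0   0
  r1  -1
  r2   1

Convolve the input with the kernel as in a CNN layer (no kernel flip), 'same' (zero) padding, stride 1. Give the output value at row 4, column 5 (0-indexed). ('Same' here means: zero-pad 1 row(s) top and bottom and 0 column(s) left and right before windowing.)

2

The receptive field on the zero-padded input at this output position is [2 / 1 / 3]. Elementwise product with the kernel and sum: 1·-1 + 3·1.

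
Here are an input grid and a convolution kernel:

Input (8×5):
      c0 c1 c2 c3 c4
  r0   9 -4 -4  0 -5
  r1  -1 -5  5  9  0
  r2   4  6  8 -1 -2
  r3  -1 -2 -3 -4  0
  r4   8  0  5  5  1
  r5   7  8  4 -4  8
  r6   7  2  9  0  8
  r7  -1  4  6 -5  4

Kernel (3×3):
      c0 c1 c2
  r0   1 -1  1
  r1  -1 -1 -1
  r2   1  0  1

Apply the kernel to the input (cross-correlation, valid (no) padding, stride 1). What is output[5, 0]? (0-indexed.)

The receptive field on the input at this output position is [7 8 4 / 7 2 9 / -1 4 6]. Elementwise product with the kernel and sum: 7·1 + 8·-1 + 4·1 + 7·-1 + 2·-1 + 9·-1 + -1·1 + 6·1.

-10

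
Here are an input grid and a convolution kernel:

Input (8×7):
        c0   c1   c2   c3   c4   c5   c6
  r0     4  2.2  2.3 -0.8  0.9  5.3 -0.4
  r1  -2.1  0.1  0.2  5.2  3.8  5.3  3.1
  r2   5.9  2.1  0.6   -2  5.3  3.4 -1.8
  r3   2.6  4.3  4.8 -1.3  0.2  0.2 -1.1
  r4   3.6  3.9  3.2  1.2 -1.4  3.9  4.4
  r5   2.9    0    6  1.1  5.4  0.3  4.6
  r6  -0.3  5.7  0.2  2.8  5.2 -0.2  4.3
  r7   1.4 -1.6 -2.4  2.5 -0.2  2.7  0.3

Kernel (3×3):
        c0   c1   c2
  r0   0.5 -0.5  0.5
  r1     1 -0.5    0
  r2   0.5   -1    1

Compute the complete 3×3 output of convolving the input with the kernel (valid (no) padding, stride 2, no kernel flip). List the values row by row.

1.35 7.2 -3.8
3.75 8.4 -0.05
-1.3 8.25 11.9

Output[0,0]: The receptive field on the input at this output position is [4 2.2 2.3 / -2.1 0.1 0.2 / 5.9 2.1 0.6]. Elementwise product with the kernel and sum: 4·0.5 + 2.2·-0.5 + 2.3·0.5 + -2.1·1 + 0.1·-0.5 + 5.9·0.5 + 2.1·-1 + 0.6·1.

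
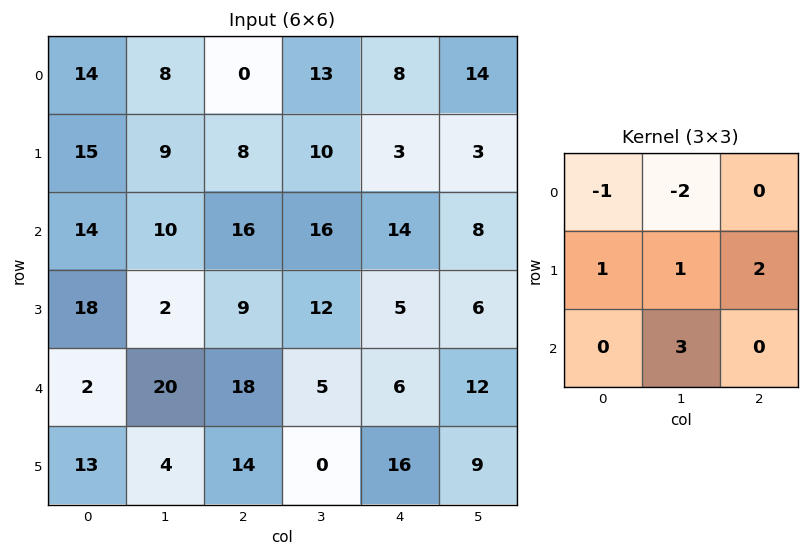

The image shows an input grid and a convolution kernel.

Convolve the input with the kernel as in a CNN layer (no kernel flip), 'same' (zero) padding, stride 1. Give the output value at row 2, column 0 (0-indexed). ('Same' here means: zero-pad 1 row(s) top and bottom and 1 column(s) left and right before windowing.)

The receptive field on the zero-padded input at this output position is [0 15 9 / 0 14 10 / 0 18 2]. Elementwise product with the kernel and sum: 0·-1 + 15·-2 + 0·1 + 14·1 + 10·2 + 18·3.

58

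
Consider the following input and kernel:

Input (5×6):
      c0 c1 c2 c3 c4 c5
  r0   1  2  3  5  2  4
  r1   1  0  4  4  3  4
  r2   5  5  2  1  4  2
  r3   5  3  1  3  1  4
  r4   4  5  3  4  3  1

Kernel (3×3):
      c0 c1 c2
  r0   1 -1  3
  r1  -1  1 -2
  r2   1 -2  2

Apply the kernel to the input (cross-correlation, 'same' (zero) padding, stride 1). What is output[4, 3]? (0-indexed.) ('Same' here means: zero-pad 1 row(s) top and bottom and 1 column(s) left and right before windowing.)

The receptive field on the zero-padded input at this output position is [1 3 1 / 3 4 3 / 0 0 0]. Elementwise product with the kernel and sum: 1·1 + 3·-1 + 1·3 + 3·-1 + 4·1 + 3·-2 + 0·1 + 0·-2 + 0·2.

-4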